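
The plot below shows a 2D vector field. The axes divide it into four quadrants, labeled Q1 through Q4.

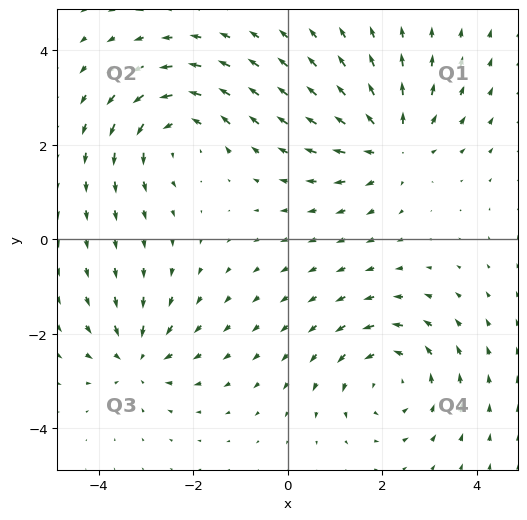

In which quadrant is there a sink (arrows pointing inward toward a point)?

The sink sits at approximately (-3.2, -2.5), which lies in quadrant Q3. The divergence there is about -4, negative as expected for a sink.

Q3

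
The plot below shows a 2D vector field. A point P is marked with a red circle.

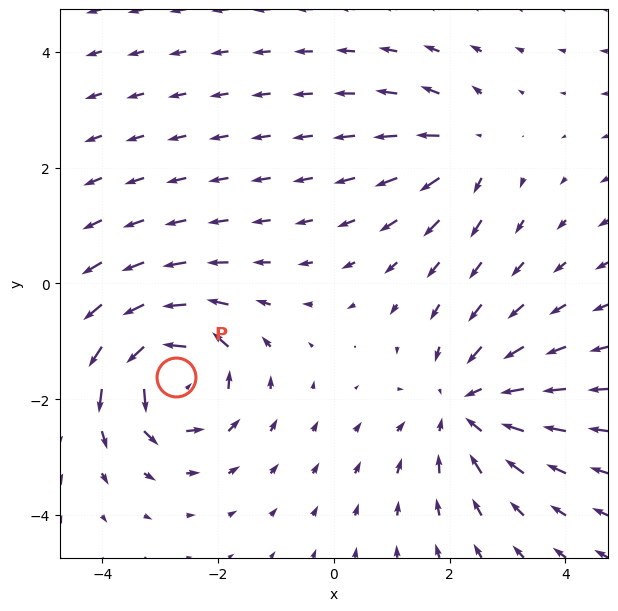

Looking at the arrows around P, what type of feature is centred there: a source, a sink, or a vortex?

At P (-2.7, -1.6) the arrows circulate counterclockwise. Divergence ≈0, curl about +7 — near-zero divergence with nonzero curl is a vortex.

vortex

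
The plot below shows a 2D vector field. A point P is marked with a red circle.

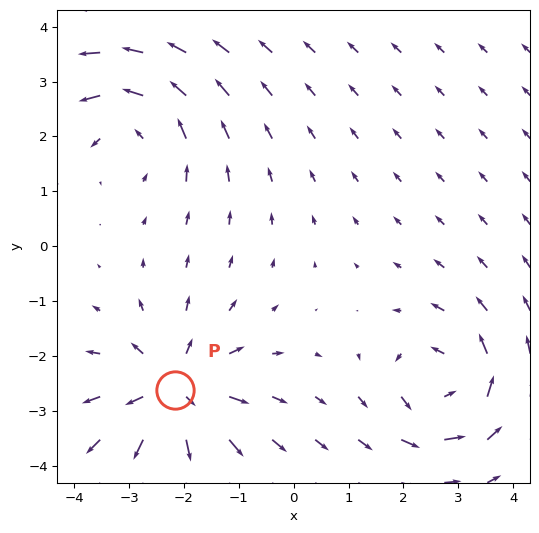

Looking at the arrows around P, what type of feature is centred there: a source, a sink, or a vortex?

At P (-2.2, -2.6) the arrows spread outward. Divergence about +6, curl ≈0 — positive divergence with near-zero curl is a source.

source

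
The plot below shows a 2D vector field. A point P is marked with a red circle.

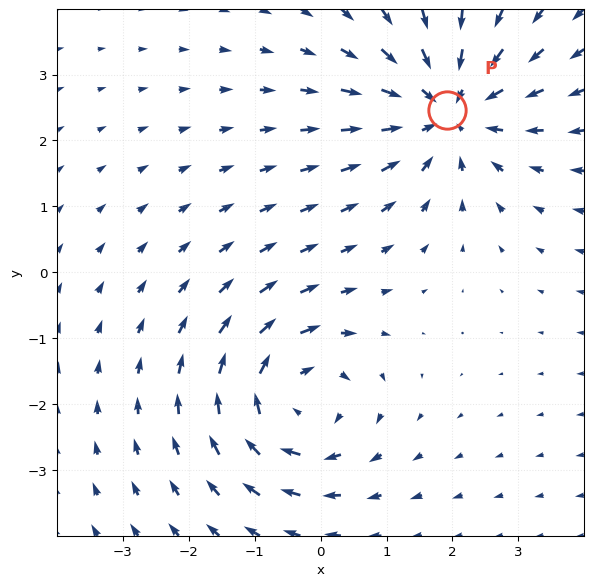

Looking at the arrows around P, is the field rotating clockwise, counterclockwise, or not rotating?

not rotating

Near P at (1.9, 2.5) the arrows show no circulation. The curl there is ≈0.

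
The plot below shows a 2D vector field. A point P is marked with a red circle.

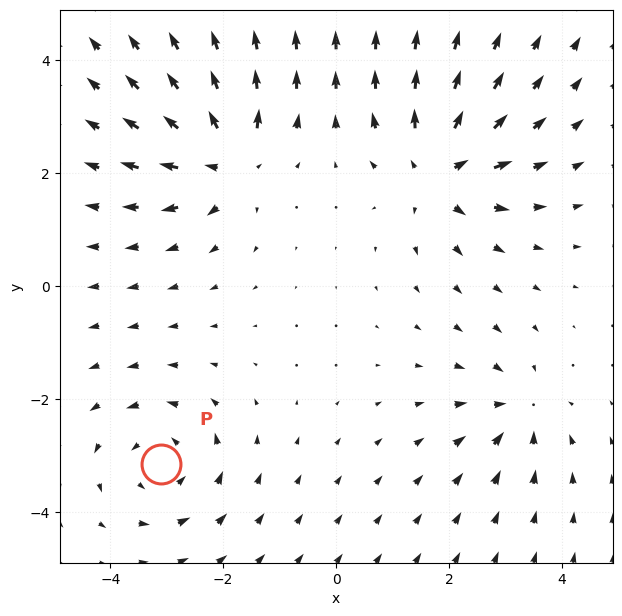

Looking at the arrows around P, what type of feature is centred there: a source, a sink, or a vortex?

vortex

At P (-3.1, -3.1) the arrows circulate counterclockwise. Divergence ≈0, curl about +4 — near-zero divergence with nonzero curl is a vortex.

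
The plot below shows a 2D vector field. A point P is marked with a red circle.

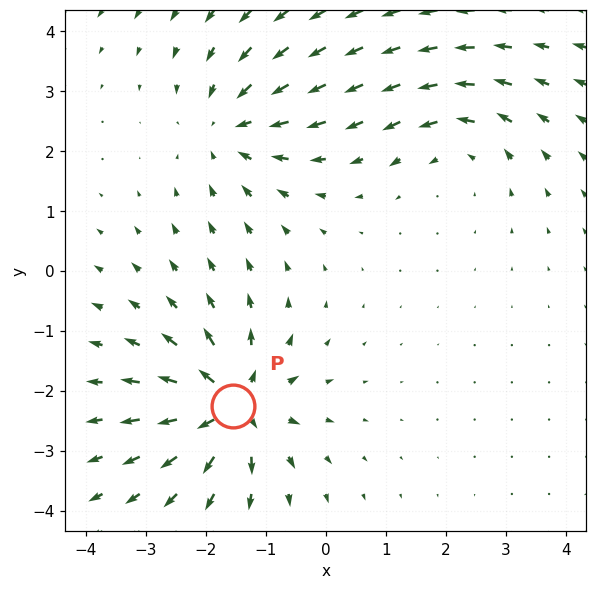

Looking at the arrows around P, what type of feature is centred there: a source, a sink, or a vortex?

source

At P (-1.6, -2.3) the arrows spread outward. Divergence about +6, curl ≈0 — positive divergence with near-zero curl is a source.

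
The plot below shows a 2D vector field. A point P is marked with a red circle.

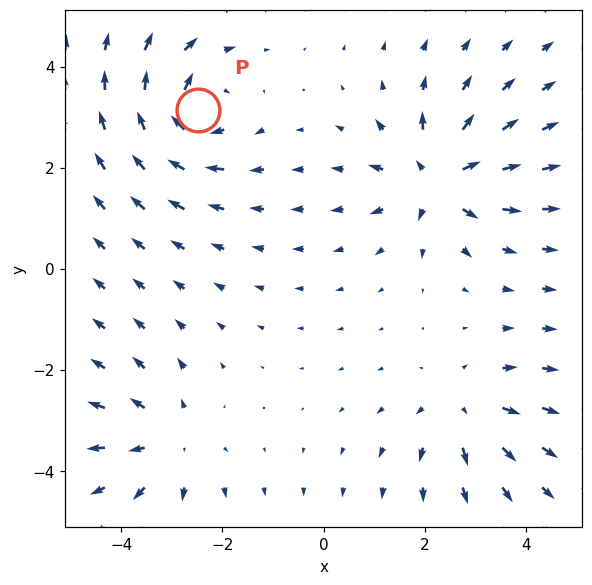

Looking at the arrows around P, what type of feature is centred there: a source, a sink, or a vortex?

vortex

At P (-2.5, 3.2) the arrows circulate clockwise. Divergence ≈0, curl about -6 — near-zero divergence with nonzero curl is a vortex.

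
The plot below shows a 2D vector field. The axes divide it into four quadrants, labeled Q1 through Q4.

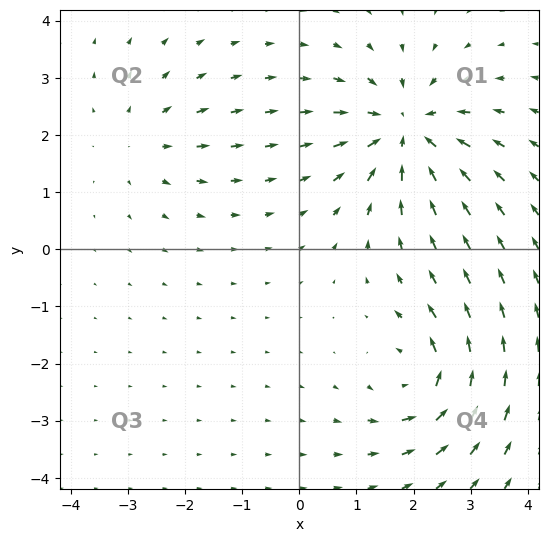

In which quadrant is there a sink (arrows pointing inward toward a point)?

Q1

The sink sits at approximately (1.9, 2.1), which lies in quadrant Q1. The divergence there is about -5, negative as expected for a sink.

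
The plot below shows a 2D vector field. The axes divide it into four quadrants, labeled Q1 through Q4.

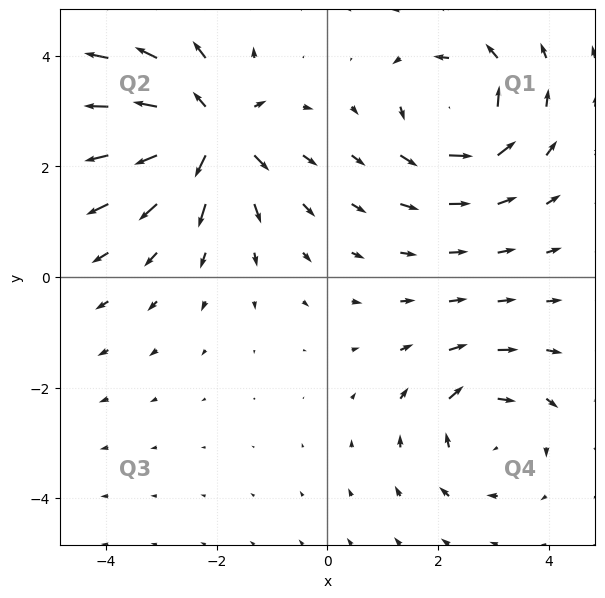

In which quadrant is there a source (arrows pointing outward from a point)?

The source sits at approximately (-2.1, 2.6), which lies in quadrant Q2. The divergence there is about +5, positive as expected for a source.

Q2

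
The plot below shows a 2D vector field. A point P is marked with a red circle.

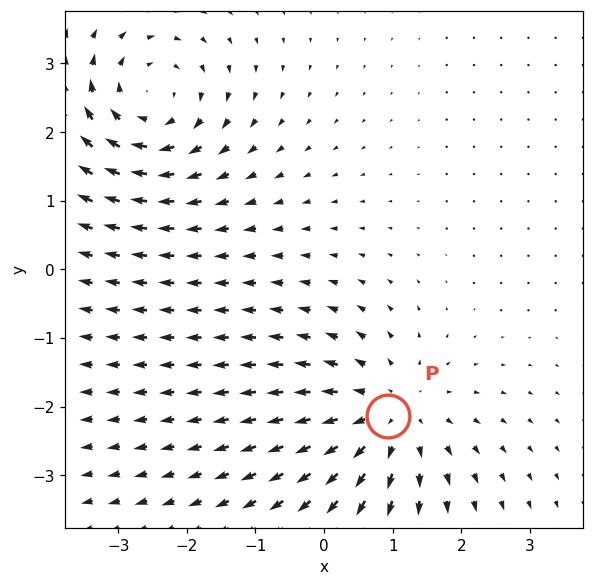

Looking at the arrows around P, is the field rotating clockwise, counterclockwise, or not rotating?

not rotating

Near P at (0.9, -2.1) the arrows show no circulation. The curl there is ≈0.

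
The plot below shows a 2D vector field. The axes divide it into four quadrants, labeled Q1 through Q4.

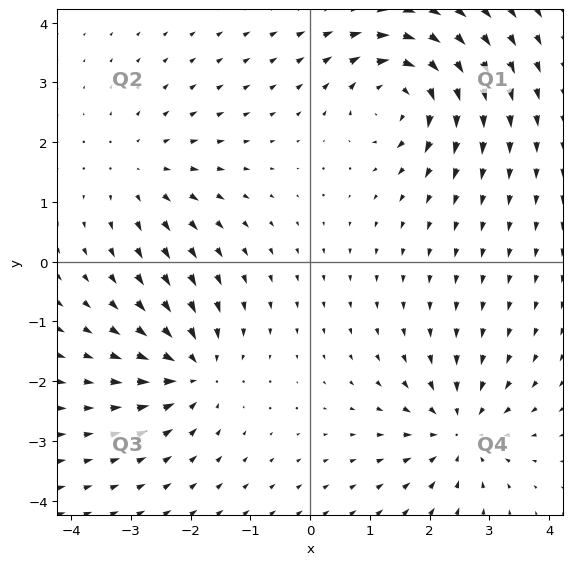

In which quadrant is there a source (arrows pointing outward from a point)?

The source sits at approximately (-2.8, 1.5), which lies in quadrant Q2. The divergence there is about +3, positive as expected for a source.

Q2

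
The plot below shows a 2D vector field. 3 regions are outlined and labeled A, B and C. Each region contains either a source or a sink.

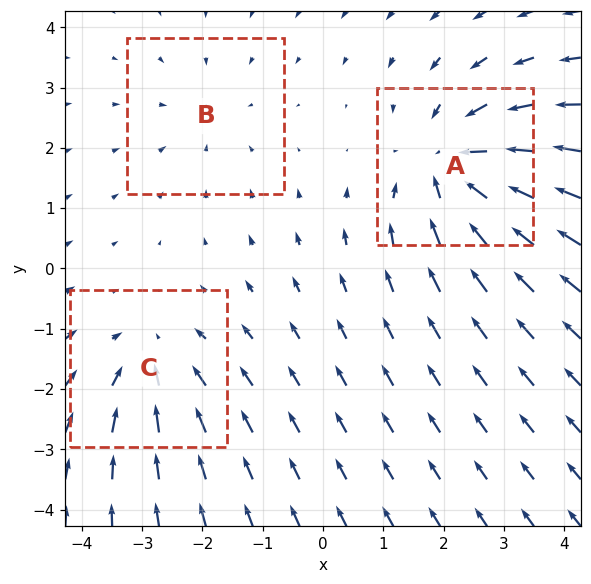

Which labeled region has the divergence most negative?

A

Divergence at each region's feature centre — A: about -4, B: about -2, C: about -3. Region A is most negative.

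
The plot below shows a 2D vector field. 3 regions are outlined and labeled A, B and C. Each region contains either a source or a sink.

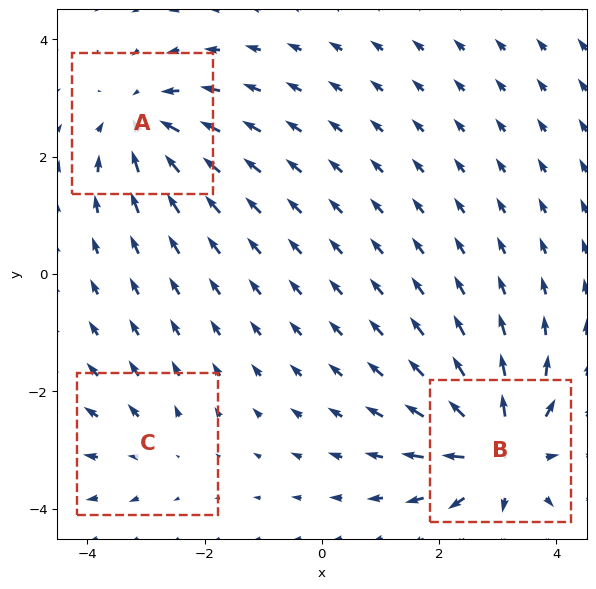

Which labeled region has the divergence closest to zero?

Divergence at each region's feature centre — A: about -4, B: about +5, C: about +2. Region C is closest to zero.

C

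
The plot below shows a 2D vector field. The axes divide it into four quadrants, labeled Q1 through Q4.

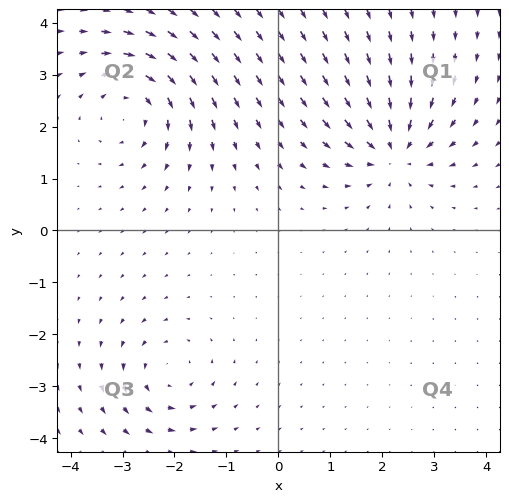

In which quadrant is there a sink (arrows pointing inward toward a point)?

Q1

The sink sits at approximately (2.2, 1.5), which lies in quadrant Q1. The divergence there is about -5, negative as expected for a sink.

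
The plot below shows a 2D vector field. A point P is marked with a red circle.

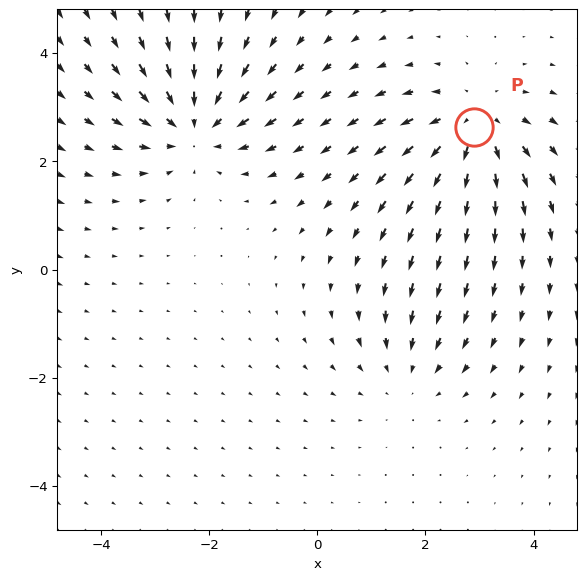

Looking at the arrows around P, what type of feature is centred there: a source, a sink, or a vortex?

source

At P (2.9, 2.6) the arrows spread outward. Divergence about +5, curl ≈0 — positive divergence with near-zero curl is a source.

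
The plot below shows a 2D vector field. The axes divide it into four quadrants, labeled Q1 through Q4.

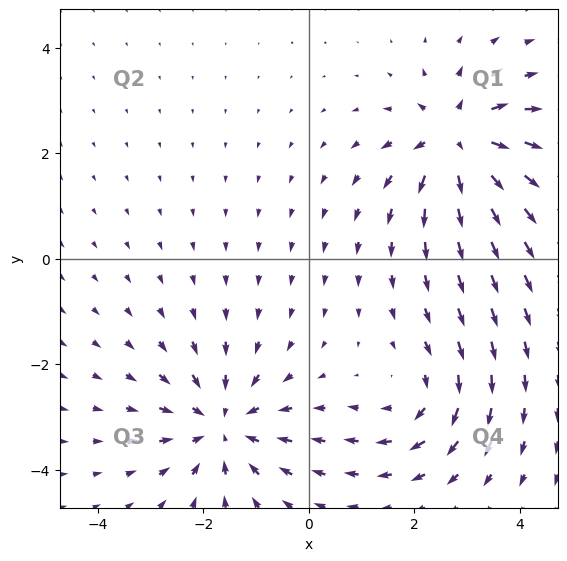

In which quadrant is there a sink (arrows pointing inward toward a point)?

The sink sits at approximately (-1.6, -3.2), which lies in quadrant Q3. The divergence there is about -4, negative as expected for a sink.

Q3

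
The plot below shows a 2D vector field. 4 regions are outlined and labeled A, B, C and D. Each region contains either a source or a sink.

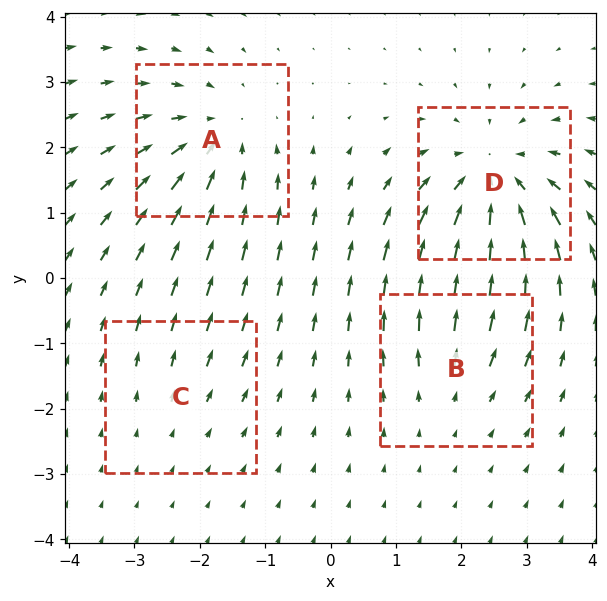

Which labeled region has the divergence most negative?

D

Divergence at each region's feature centre — A: about -5, B: about +3, C: about +2, D: about -6. Region D is most negative.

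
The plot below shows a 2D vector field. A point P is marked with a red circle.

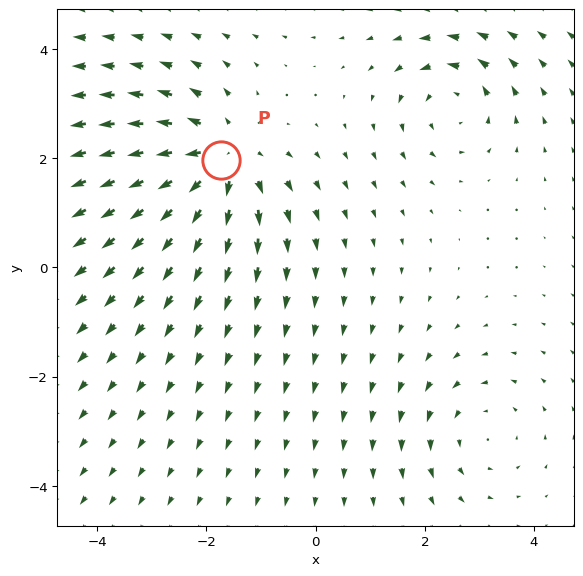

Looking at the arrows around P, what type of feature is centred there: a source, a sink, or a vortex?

source

At P (-1.7, 2.0) the arrows spread outward. Divergence about +5, curl ≈0 — positive divergence with near-zero curl is a source.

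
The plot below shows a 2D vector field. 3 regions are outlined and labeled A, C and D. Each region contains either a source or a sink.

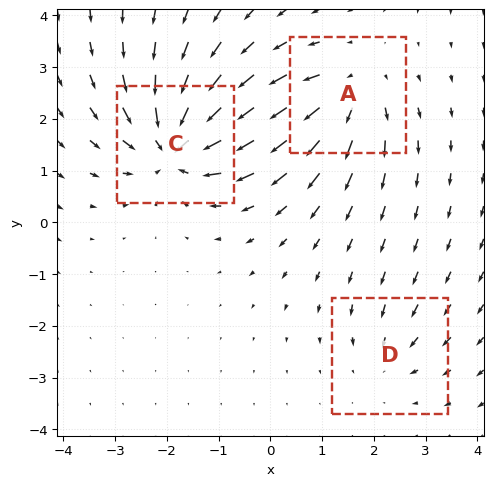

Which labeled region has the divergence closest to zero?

D

Divergence at each region's feature centre — A: about +4, C: about -6, D: about -2. Region D is closest to zero.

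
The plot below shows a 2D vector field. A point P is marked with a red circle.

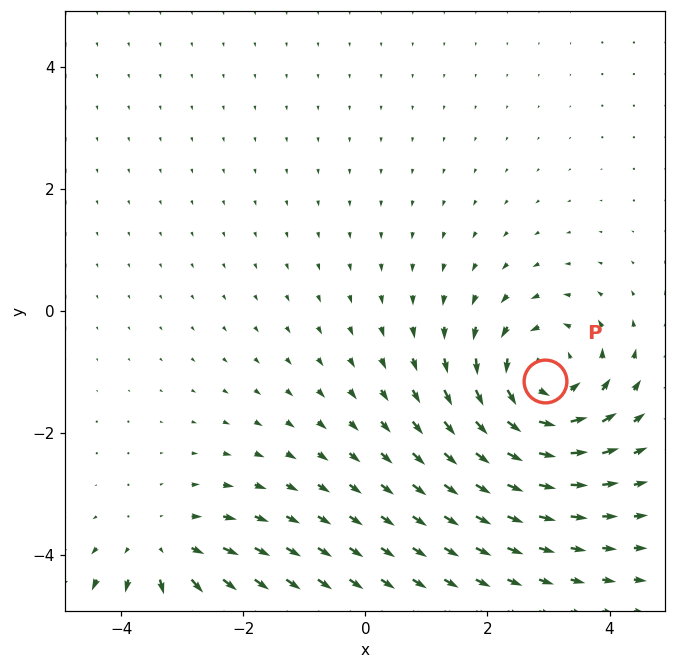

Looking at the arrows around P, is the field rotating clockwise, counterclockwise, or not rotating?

Near P at (2.9, -1.1) the arrows circulate counterclockwise. The curl (z-component) there is about +4; positive curl means counterclockwise rotation.

counterclockwise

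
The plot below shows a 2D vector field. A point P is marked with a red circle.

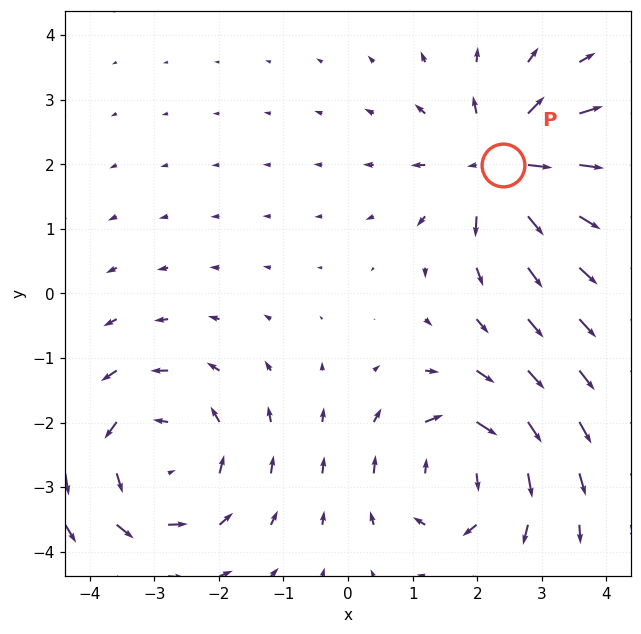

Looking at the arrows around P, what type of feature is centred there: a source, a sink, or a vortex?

At P (2.4, 2.0) the arrows spread outward. Divergence about +5, curl ≈0 — positive divergence with near-zero curl is a source.

source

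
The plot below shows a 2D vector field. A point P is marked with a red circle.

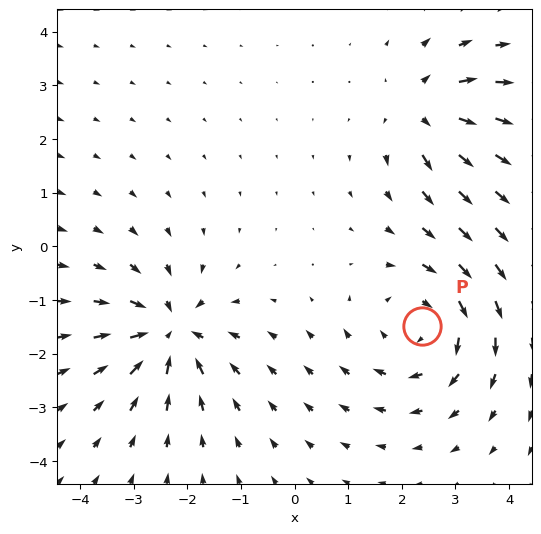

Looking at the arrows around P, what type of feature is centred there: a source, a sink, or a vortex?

vortex

At P (2.4, -1.5) the arrows circulate clockwise. Divergence ≈0, curl about -4 — near-zero divergence with nonzero curl is a vortex.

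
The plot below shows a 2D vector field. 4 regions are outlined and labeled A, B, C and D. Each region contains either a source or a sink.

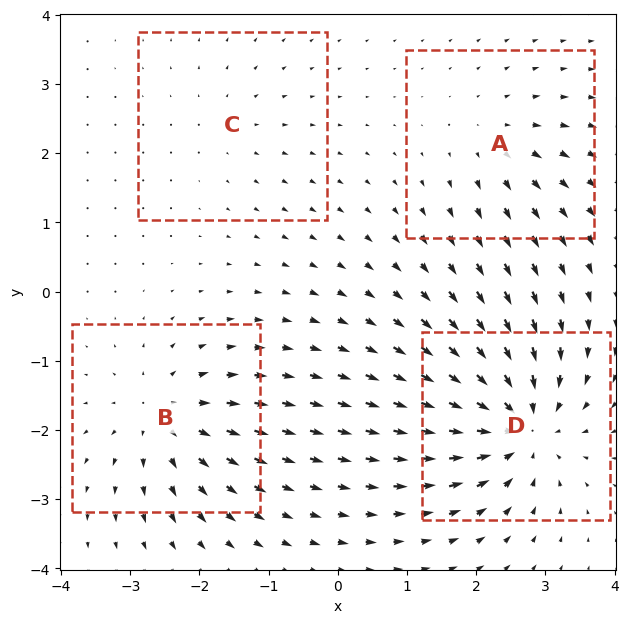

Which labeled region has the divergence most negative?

D

Divergence at each region's feature centre — A: about +4, B: about +6, C: about +2, D: about -8. Region D is most negative.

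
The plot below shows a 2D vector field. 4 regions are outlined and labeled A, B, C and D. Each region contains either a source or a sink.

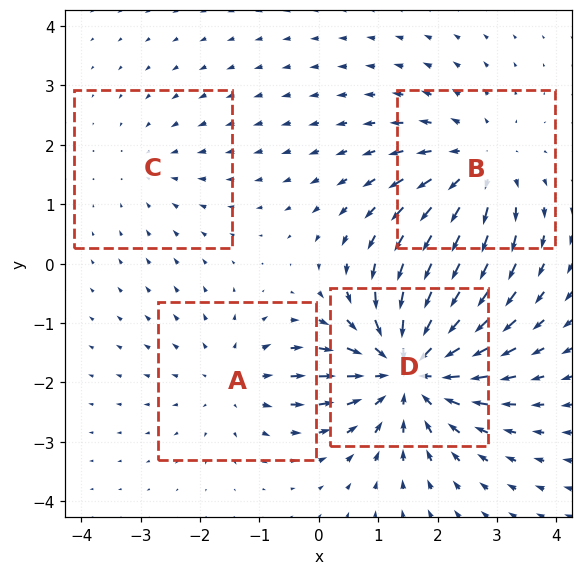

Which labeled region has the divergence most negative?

D

Divergence at each region's feature centre — A: about +3, B: about +4, C: about -2, D: about -6. Region D is most negative.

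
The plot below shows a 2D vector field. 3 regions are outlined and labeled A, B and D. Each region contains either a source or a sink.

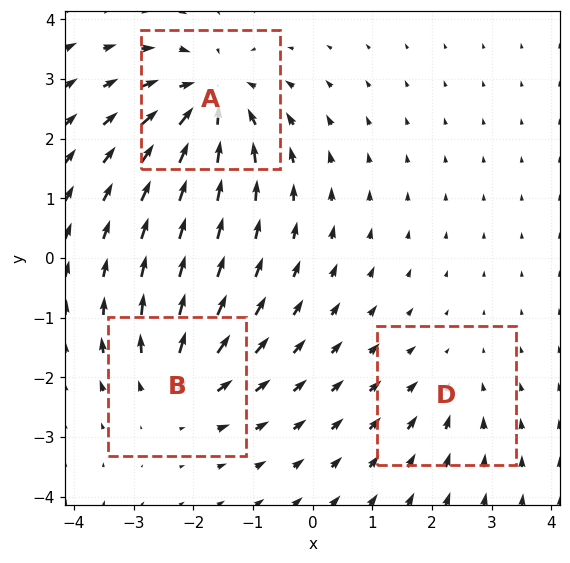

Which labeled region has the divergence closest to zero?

Divergence at each region's feature centre — A: about -5, B: about +3, D: about -2. Region D is closest to zero.

D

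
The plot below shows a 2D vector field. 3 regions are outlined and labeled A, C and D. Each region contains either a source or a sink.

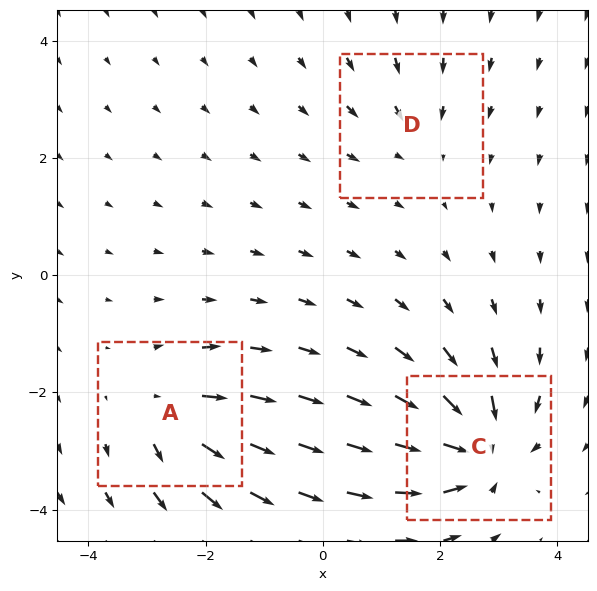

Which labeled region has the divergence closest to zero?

D

Divergence at each region's feature centre — A: about +4, C: about -6, D: about -2. Region D is closest to zero.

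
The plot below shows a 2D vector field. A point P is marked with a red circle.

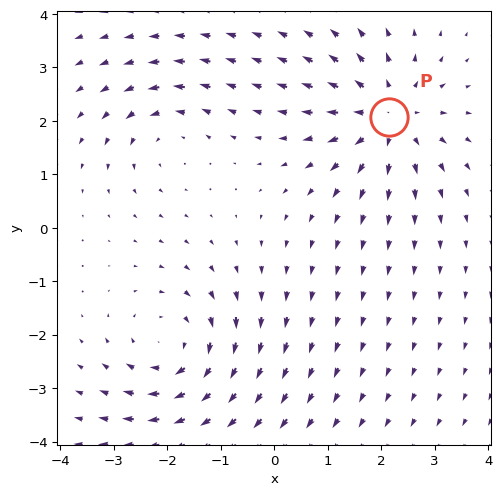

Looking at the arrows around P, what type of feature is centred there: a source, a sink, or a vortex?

At P (2.1, 2.1) the arrows spread outward. Divergence about +5, curl ≈0 — positive divergence with near-zero curl is a source.

source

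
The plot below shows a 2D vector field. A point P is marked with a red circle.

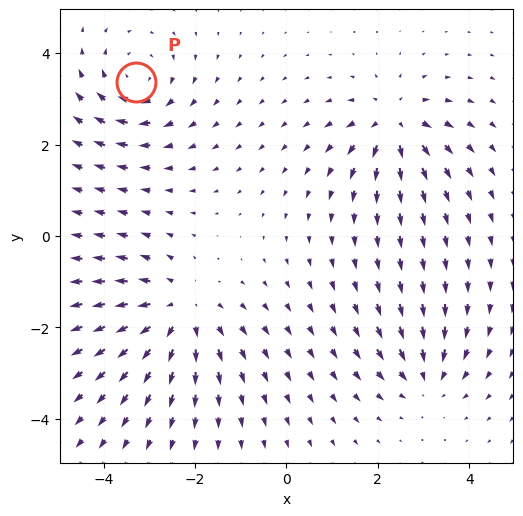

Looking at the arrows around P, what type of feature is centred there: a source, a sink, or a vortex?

vortex

At P (-3.3, 3.4) the arrows circulate clockwise. Divergence ≈0, curl about -4 — near-zero divergence with nonzero curl is a vortex.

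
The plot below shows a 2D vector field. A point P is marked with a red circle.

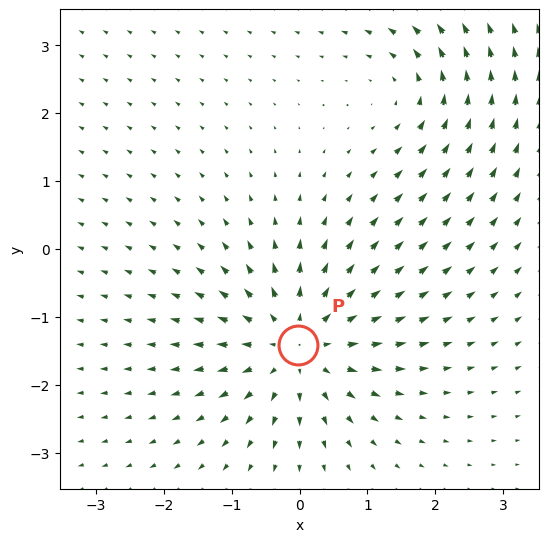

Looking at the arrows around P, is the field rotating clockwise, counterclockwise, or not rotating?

not rotating

Near P at (-0.0, -1.4) the arrows show no circulation. The curl there is ≈0.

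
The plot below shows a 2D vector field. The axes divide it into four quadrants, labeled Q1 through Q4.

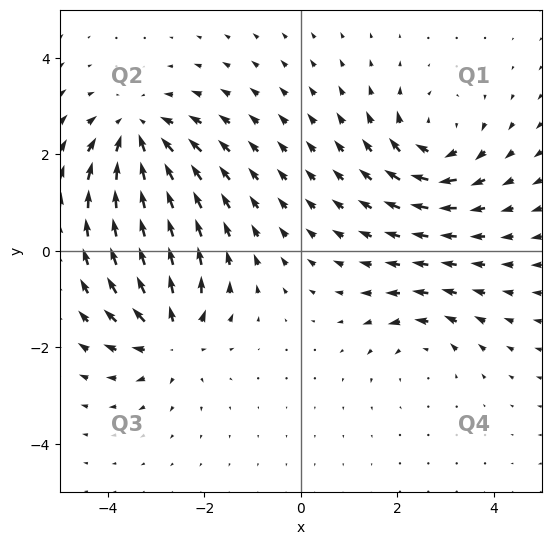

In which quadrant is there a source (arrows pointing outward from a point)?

The source sits at approximately (-2.7, -1.8), which lies in quadrant Q3. The divergence there is about +5, positive as expected for a source.

Q3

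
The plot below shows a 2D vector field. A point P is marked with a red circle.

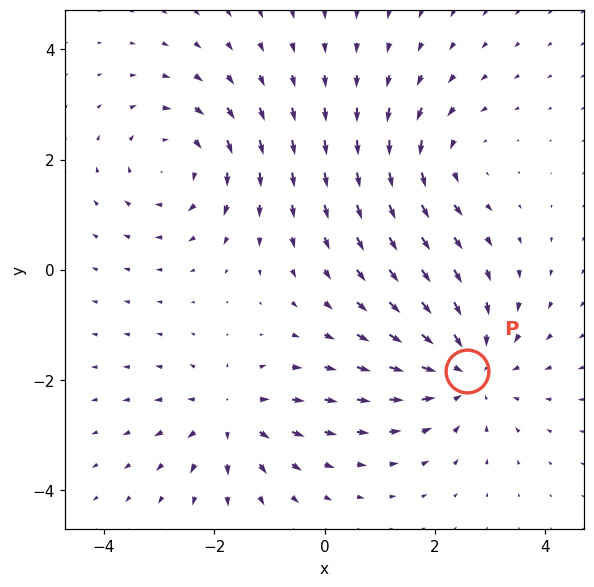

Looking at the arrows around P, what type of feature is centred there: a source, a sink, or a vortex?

sink

At P (2.6, -1.8) the arrows converge inward. Divergence about -4, curl ≈0 — negative divergence with near-zero curl is a sink.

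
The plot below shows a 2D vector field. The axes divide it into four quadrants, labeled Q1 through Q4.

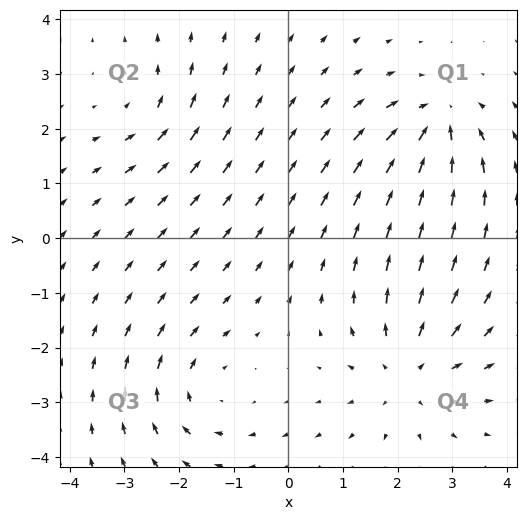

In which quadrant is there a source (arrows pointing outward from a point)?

The source sits at approximately (2.2, -2.4), which lies in quadrant Q4. The divergence there is about +4, positive as expected for a source.

Q4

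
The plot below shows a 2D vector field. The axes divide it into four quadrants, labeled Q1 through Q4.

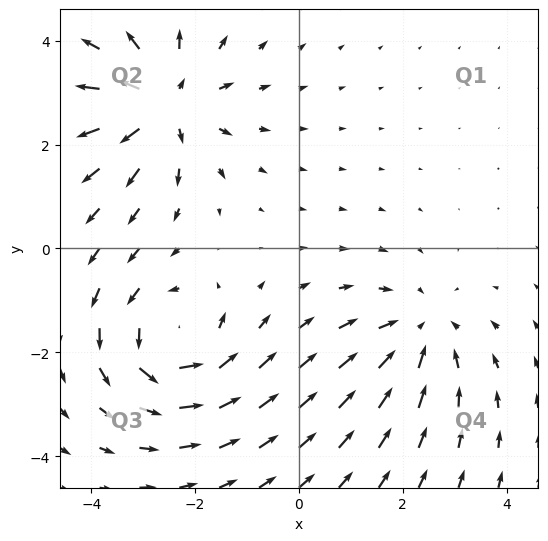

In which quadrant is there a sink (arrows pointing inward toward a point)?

The sink sits at approximately (2.3, -1.6), which lies in quadrant Q4. The divergence there is about -3, negative as expected for a sink.

Q4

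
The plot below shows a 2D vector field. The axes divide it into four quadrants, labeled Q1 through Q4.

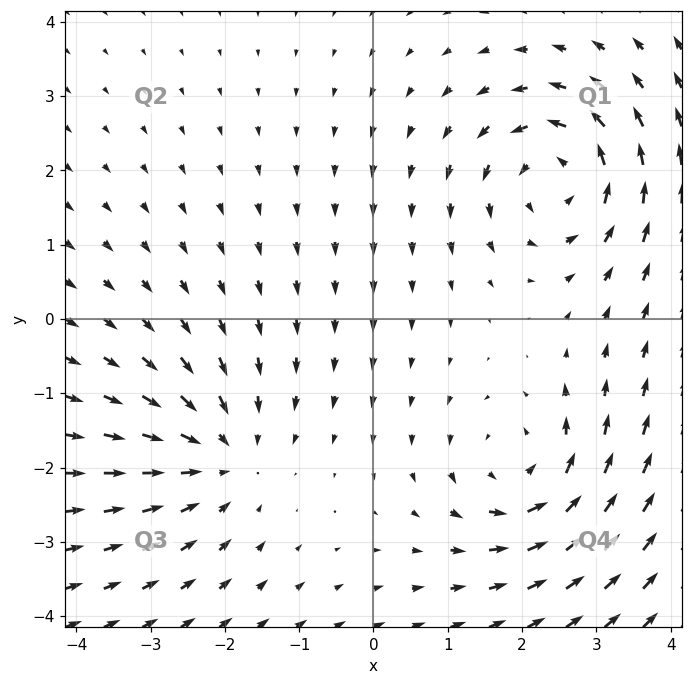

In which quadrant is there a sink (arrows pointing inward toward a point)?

Q3

The sink sits at approximately (-2.1, -1.8), which lies in quadrant Q3. The divergence there is about -3, negative as expected for a sink.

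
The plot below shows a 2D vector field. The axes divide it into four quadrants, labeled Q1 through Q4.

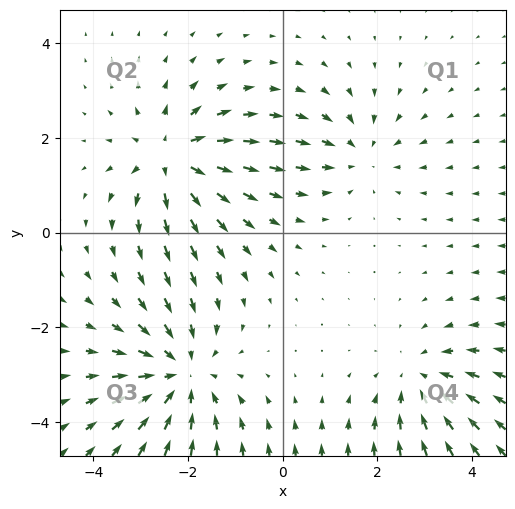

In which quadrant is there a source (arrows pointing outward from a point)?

The source sits at approximately (-2.4, 1.6), which lies in quadrant Q2. The divergence there is about +5, positive as expected for a source.

Q2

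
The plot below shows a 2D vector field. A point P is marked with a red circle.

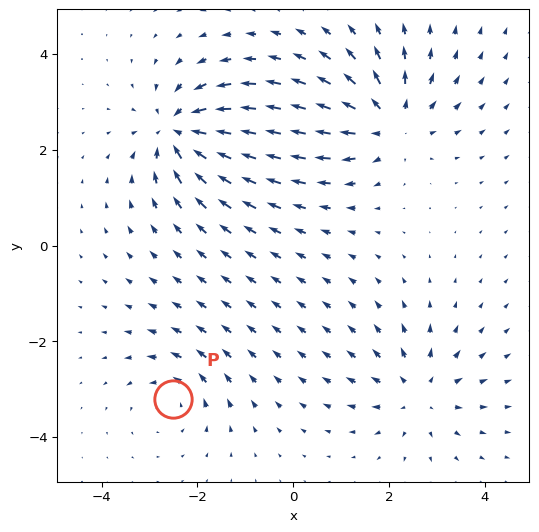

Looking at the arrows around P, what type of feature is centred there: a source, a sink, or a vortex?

vortex

At P (-2.5, -3.2) the arrows circulate counterclockwise. Divergence ≈0, curl about +4 — near-zero divergence with nonzero curl is a vortex.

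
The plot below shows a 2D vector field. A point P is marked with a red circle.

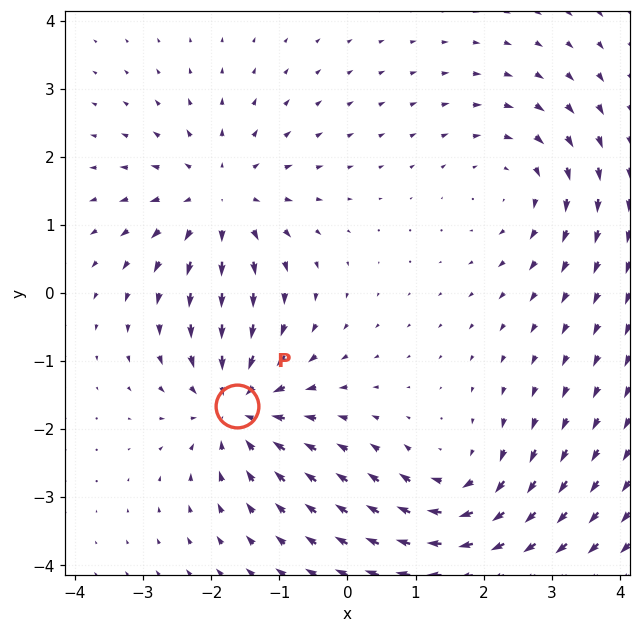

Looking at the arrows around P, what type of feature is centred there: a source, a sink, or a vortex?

At P (-1.6, -1.7) the arrows converge inward. Divergence about -6, curl ≈0 — negative divergence with near-zero curl is a sink.

sink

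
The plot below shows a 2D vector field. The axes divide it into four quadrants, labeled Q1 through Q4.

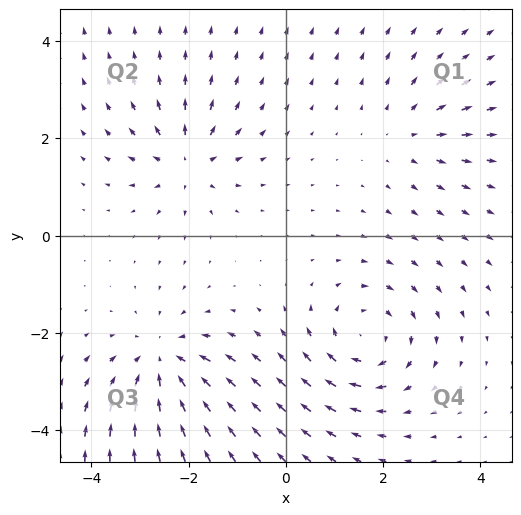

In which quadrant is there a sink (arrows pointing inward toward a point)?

The sink sits at approximately (-2.5, -2.6), which lies in quadrant Q3. The divergence there is about -4, negative as expected for a sink.

Q3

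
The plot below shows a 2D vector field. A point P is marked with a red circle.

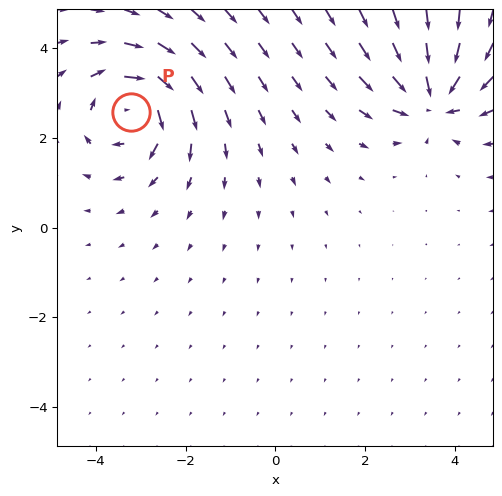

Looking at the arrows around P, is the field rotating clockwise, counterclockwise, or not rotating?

Near P at (-3.2, 2.6) the arrows circulate clockwise. The curl (z-component) there is about -5; negative curl means clockwise rotation.

clockwise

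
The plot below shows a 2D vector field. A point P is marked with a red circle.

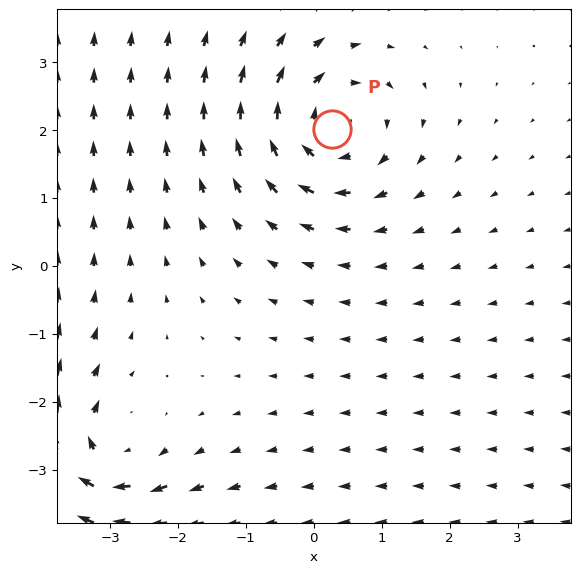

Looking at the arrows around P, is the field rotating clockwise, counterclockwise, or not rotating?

clockwise

Near P at (0.3, 2.0) the arrows circulate clockwise. The curl (z-component) there is about -3; negative curl means clockwise rotation.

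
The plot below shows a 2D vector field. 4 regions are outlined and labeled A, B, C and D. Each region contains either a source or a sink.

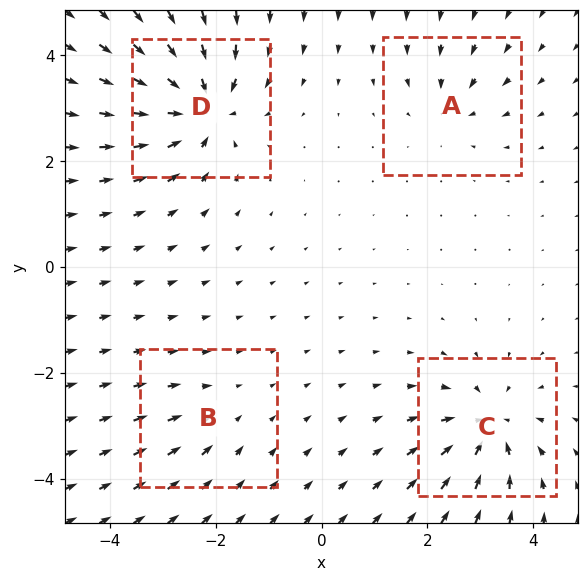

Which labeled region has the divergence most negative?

Divergence at each region's feature centre — A: about -4, B: about -3, C: about -7, D: about -8. Region D is most negative.

D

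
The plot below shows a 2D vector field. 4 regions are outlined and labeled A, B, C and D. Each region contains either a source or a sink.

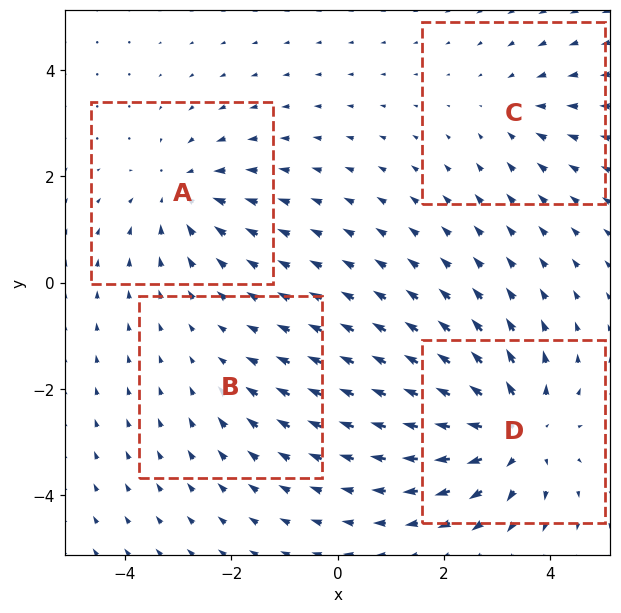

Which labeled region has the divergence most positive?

D

Divergence at each region's feature centre — A: about -4, B: about -2, C: about -3, D: about +6. Region D is most positive.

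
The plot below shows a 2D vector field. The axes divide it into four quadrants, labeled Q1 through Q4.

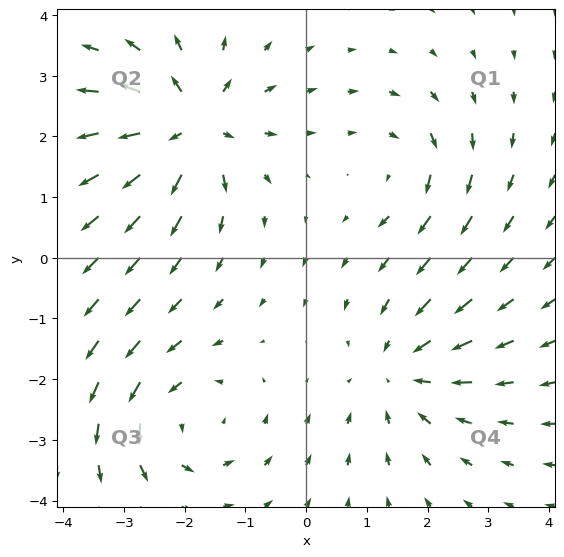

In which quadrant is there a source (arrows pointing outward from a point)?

The source sits at approximately (-1.9, 2.2), which lies in quadrant Q2. The divergence there is about +6, positive as expected for a source.

Q2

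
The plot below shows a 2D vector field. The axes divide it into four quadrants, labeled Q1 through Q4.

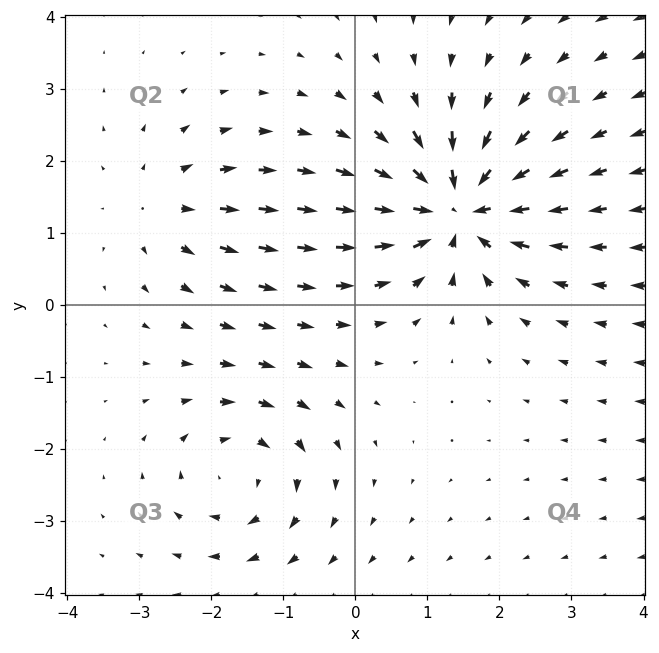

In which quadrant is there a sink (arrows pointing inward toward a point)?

Q1

The sink sits at approximately (1.4, 1.3), which lies in quadrant Q1. The divergence there is about -6, negative as expected for a sink.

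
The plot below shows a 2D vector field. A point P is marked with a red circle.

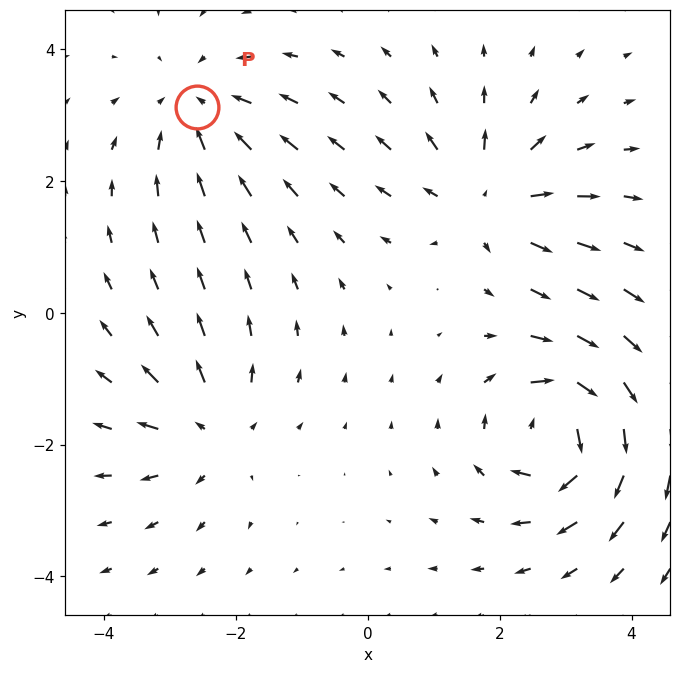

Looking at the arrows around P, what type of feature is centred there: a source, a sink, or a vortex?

sink

At P (-2.6, 3.1) the arrows converge inward. Divergence about -3, curl ≈0 — negative divergence with near-zero curl is a sink.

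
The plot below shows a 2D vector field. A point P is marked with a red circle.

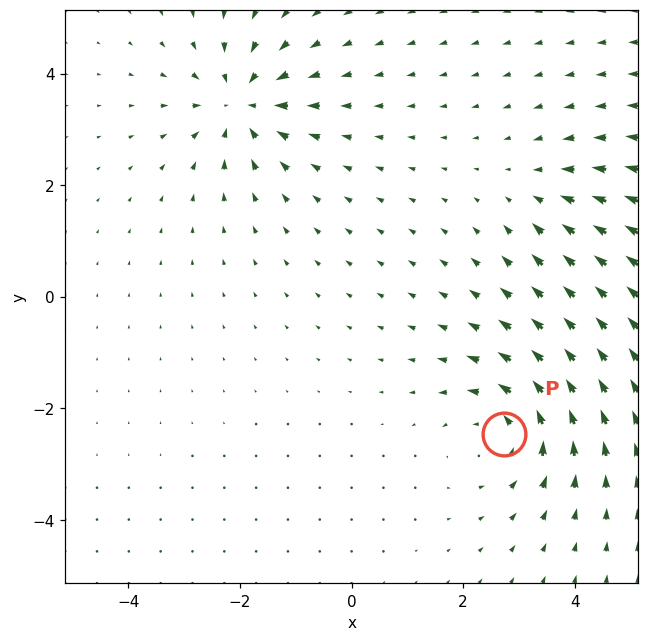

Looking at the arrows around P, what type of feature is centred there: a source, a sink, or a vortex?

At P (2.7, -2.5) the arrows circulate counterclockwise. Divergence ≈0, curl about +5 — near-zero divergence with nonzero curl is a vortex.

vortex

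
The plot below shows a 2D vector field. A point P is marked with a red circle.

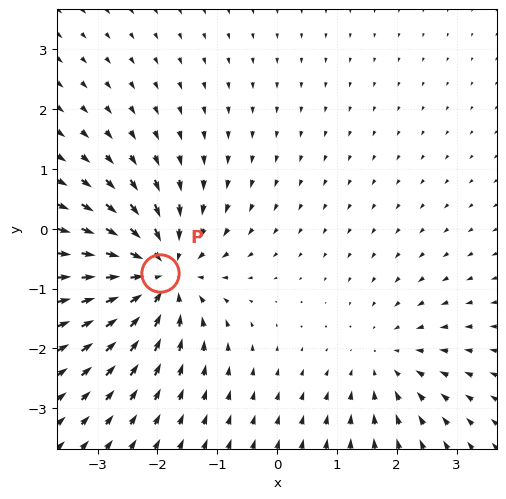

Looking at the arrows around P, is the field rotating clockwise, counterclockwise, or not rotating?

not rotating

Near P at (-2.0, -0.7) the arrows show no circulation. The curl there is ≈0.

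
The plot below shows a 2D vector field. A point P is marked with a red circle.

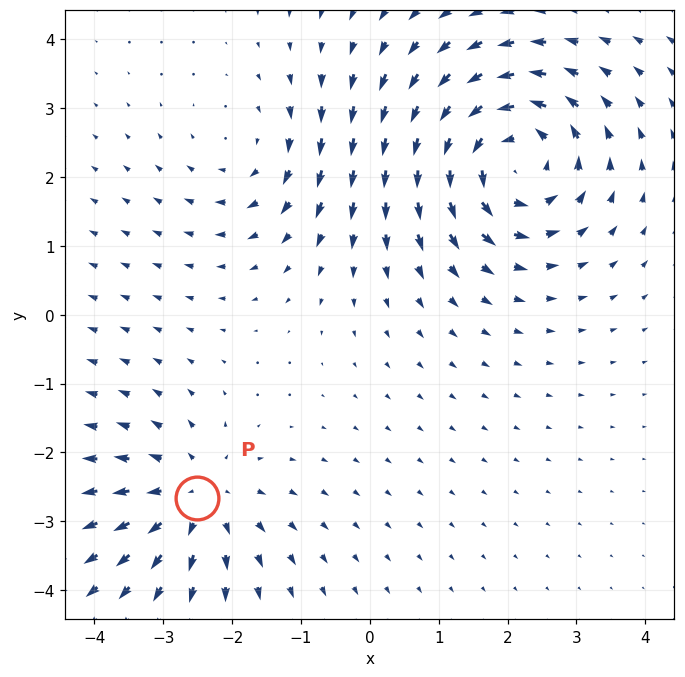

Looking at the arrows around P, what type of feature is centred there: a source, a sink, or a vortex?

source

At P (-2.5, -2.7) the arrows spread outward. Divergence about +3, curl ≈0 — positive divergence with near-zero curl is a source.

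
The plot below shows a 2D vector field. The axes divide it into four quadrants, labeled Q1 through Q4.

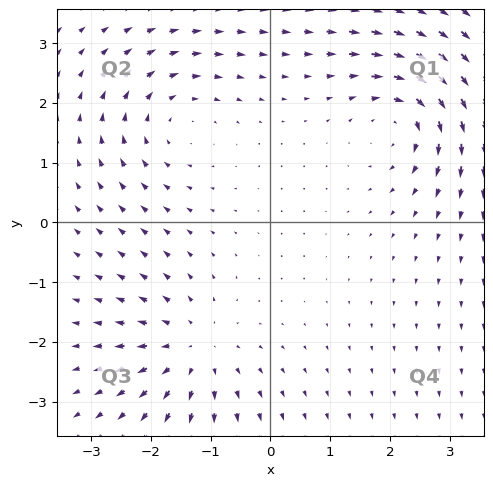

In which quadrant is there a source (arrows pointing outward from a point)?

Q3

The source sits at approximately (-1.3, -2.1), which lies in quadrant Q3. The divergence there is about +4, positive as expected for a source.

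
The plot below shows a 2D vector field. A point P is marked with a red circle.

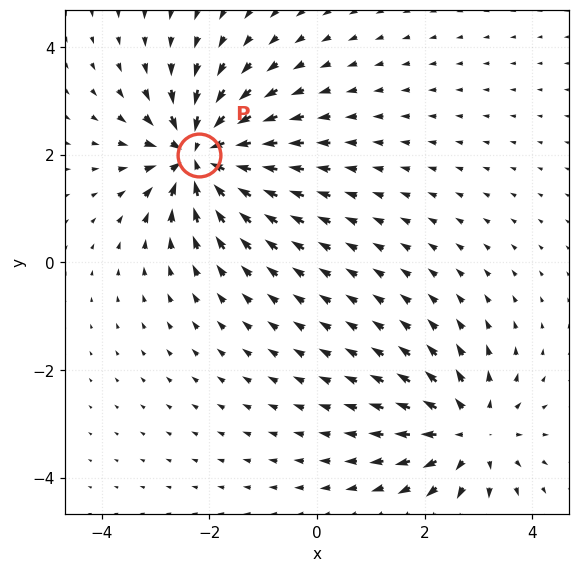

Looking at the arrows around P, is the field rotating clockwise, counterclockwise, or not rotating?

not rotating

Near P at (-2.2, 2.0) the arrows show no circulation. The curl there is ≈0.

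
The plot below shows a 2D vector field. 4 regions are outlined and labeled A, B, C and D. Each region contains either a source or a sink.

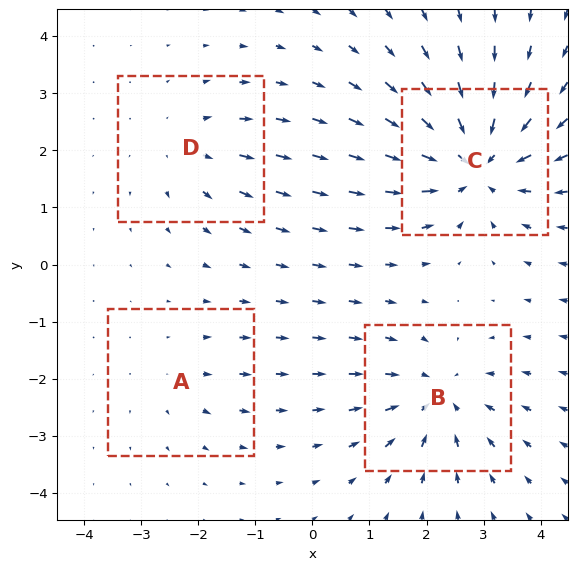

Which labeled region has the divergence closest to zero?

Divergence at each region's feature centre — A: about +2, B: about -5, C: about -7, D: about +3. Region A is closest to zero.

A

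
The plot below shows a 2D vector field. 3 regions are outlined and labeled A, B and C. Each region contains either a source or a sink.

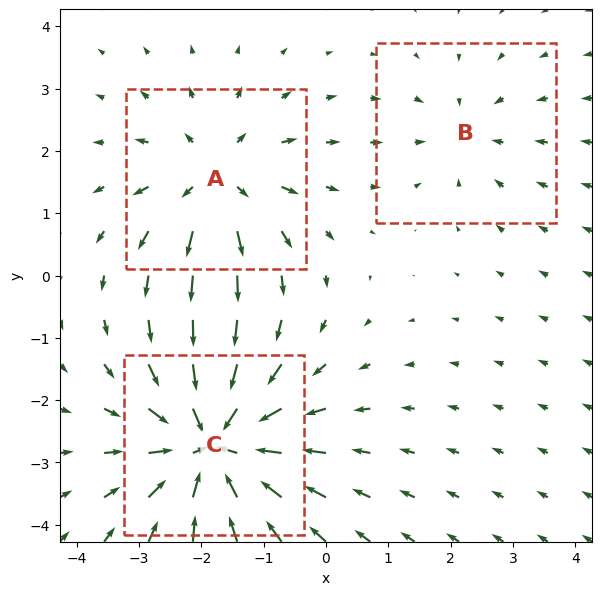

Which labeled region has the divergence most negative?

Divergence at each region's feature centre — A: about +3, B: about -2, C: about -5. Region C is most negative.

C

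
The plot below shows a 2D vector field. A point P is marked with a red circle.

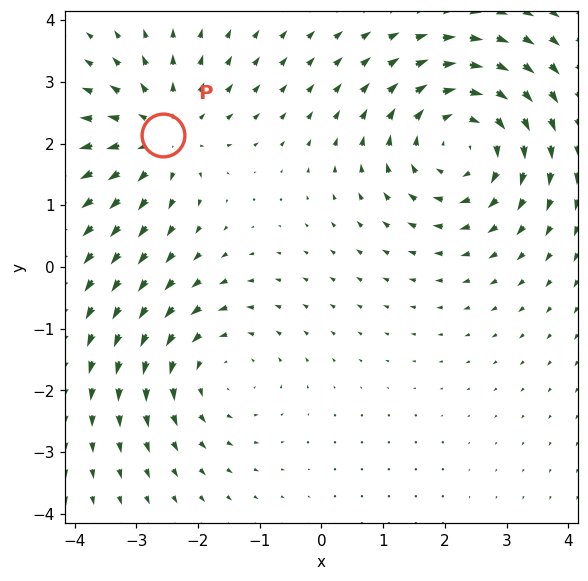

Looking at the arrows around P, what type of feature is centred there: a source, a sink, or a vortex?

At P (-2.6, 2.1) the arrows spread outward. Divergence about +3, curl ≈0 — positive divergence with near-zero curl is a source.

source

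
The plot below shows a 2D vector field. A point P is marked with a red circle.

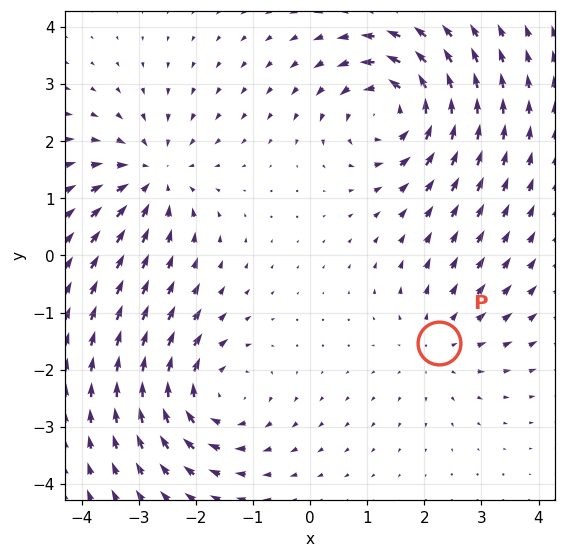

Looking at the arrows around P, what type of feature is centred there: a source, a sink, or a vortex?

source

At P (2.3, -1.5) the arrows spread outward. Divergence about +3, curl ≈0 — positive divergence with near-zero curl is a source.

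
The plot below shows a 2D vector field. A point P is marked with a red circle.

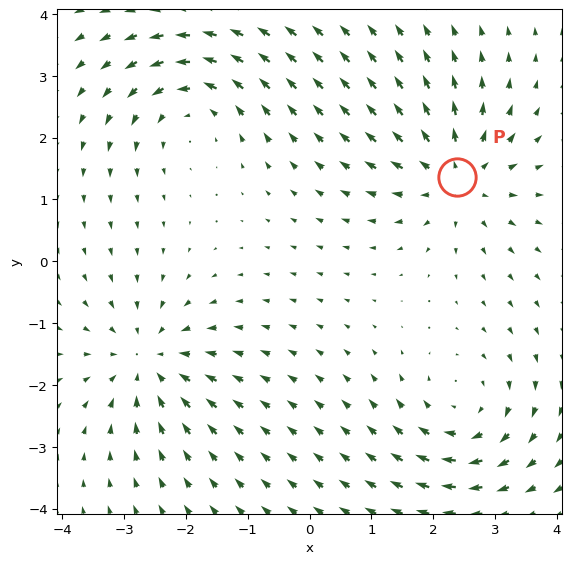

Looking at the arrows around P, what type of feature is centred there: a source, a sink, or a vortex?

source

At P (2.4, 1.4) the arrows spread outward. Divergence about +6, curl ≈0 — positive divergence with near-zero curl is a source.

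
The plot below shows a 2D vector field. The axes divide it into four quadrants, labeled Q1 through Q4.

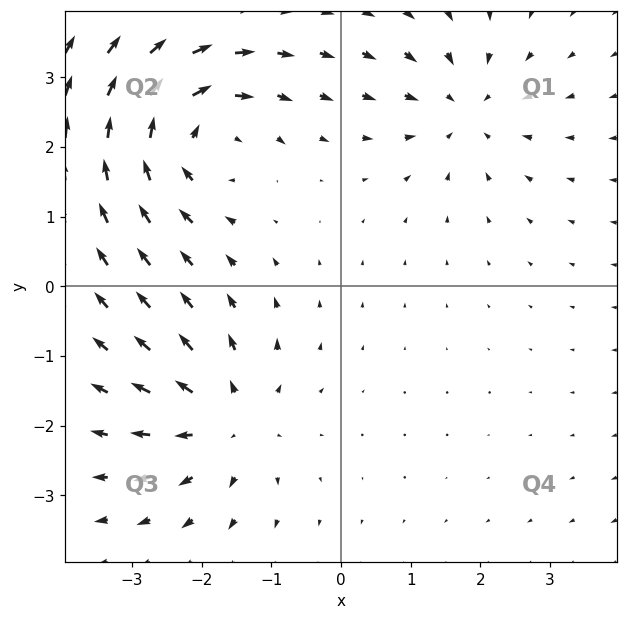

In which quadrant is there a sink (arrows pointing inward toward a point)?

Q1

The sink sits at approximately (1.8, 2.6), which lies in quadrant Q1. The divergence there is about -3, negative as expected for a sink.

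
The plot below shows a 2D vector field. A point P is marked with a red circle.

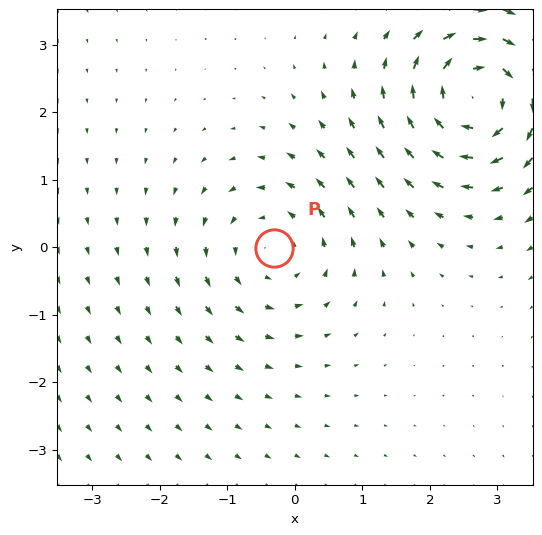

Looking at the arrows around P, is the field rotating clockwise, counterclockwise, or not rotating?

counterclockwise

Near P at (-0.3, -0.0) the arrows circulate counterclockwise. The curl (z-component) there is about +3; positive curl means counterclockwise rotation.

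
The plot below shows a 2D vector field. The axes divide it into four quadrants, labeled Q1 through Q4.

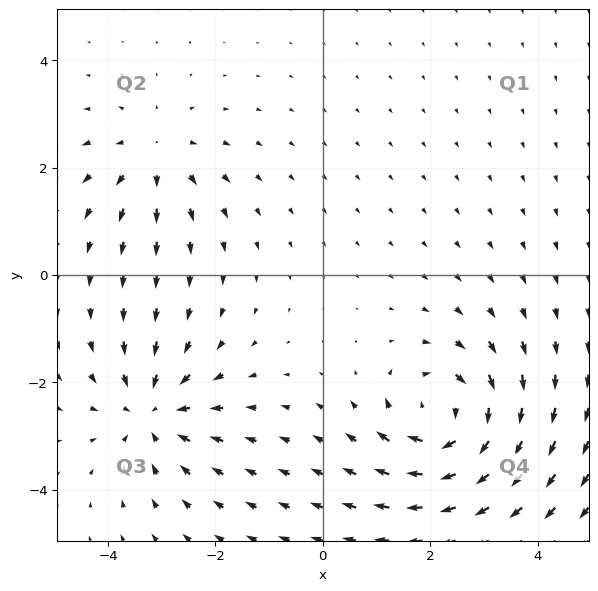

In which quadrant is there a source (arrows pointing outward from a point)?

Q2

The source sits at approximately (-3.1, 2.2), which lies in quadrant Q2. The divergence there is about +3, positive as expected for a source.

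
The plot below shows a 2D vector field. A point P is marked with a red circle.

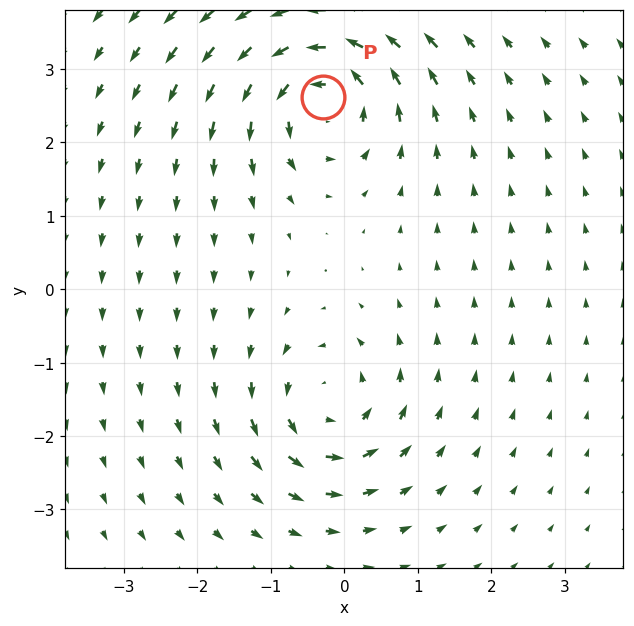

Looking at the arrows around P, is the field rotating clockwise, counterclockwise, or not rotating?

Near P at (-0.3, 2.6) the arrows circulate counterclockwise. The curl (z-component) there is about +7; positive curl means counterclockwise rotation.

counterclockwise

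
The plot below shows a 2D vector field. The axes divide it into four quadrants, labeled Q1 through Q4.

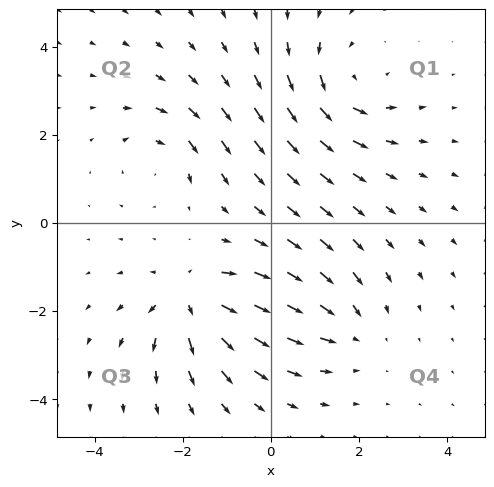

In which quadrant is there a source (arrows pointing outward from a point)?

Q3

The source sits at approximately (-1.8, -1.8), which lies in quadrant Q3. The divergence there is about +6, positive as expected for a source.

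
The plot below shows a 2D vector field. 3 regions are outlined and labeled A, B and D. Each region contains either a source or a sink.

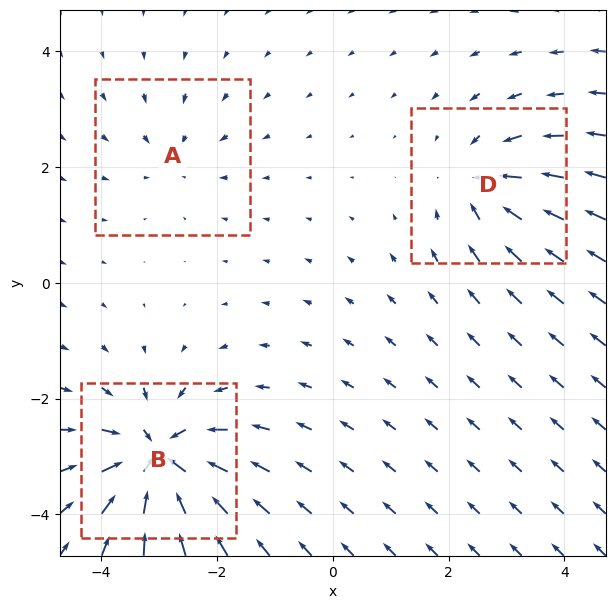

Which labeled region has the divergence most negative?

B

Divergence at each region's feature centre — A: about -2, B: about -6, D: about -4. Region B is most negative.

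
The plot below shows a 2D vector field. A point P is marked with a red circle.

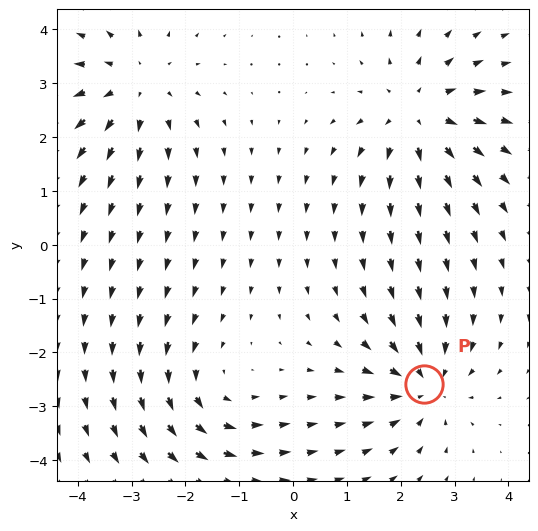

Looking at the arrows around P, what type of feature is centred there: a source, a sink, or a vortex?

sink

At P (2.4, -2.6) the arrows converge inward. Divergence about -5, curl ≈0 — negative divergence with near-zero curl is a sink.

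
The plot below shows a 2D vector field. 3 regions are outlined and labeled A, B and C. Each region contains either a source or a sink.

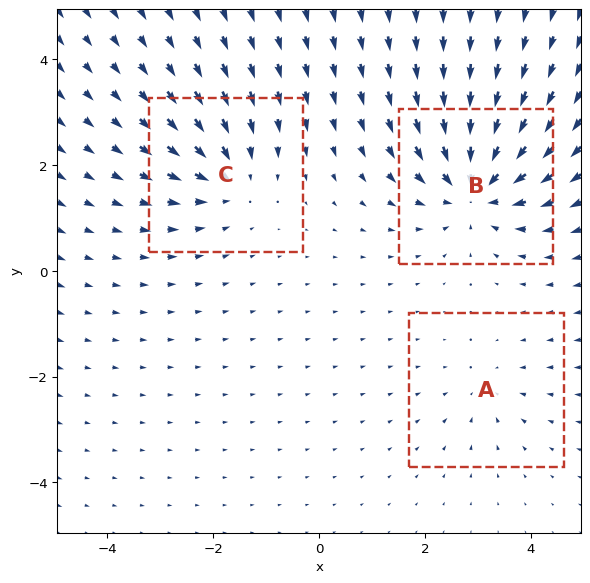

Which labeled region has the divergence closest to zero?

Divergence at each region's feature centre — A: about -2, B: about -6, C: about -4. Region A is closest to zero.

A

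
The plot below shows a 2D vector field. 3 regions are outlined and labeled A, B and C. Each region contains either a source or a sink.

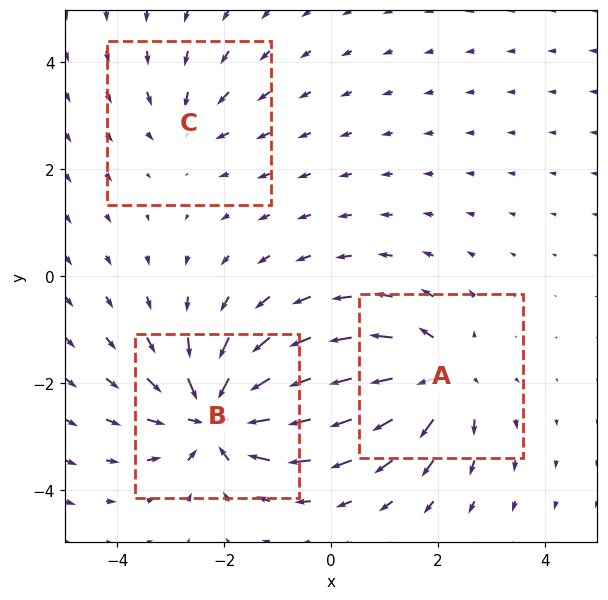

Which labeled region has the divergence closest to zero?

Divergence at each region's feature centre — A: about +4, B: about -6, C: about -2. Region C is closest to zero.

C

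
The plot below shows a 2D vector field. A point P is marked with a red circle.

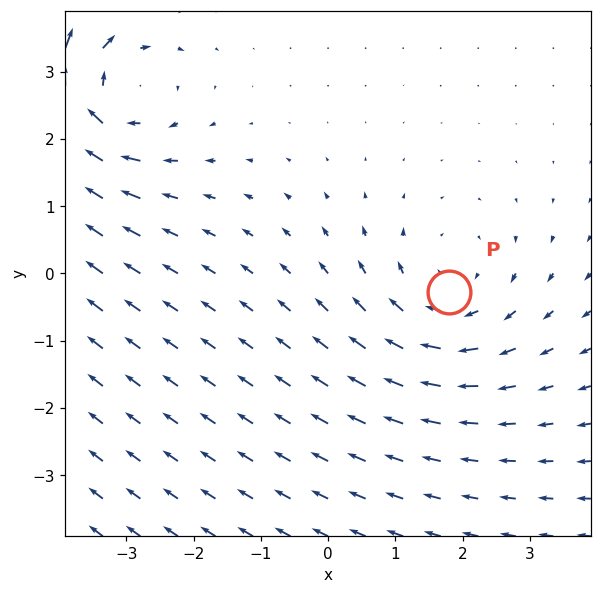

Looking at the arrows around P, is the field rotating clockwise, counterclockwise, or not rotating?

clockwise

Near P at (1.8, -0.3) the arrows circulate clockwise. The curl (z-component) there is about -3; negative curl means clockwise rotation.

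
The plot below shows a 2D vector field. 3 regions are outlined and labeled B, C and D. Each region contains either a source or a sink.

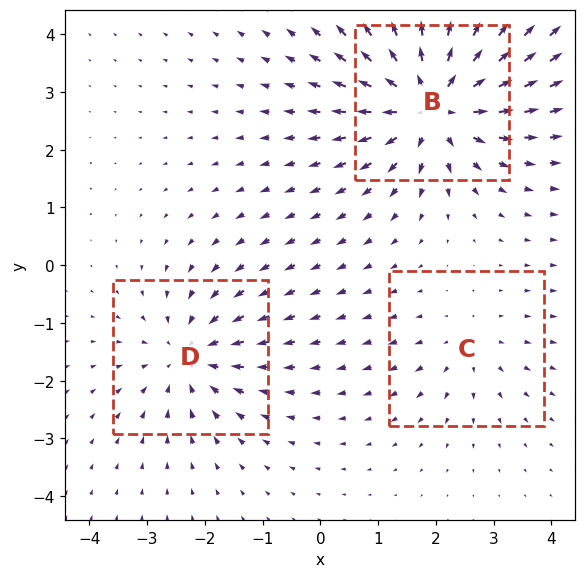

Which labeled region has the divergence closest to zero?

Divergence at each region's feature centre — B: about +5, C: about +2, D: about -3. Region C is closest to zero.

C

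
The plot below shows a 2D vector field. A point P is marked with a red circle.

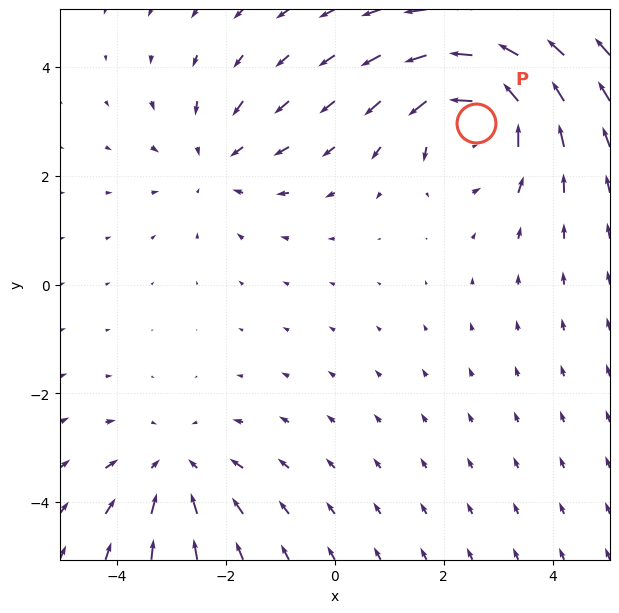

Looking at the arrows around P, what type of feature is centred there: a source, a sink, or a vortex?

At P (2.6, 3.0) the arrows circulate counterclockwise. Divergence ≈0, curl about +5 — near-zero divergence with nonzero curl is a vortex.

vortex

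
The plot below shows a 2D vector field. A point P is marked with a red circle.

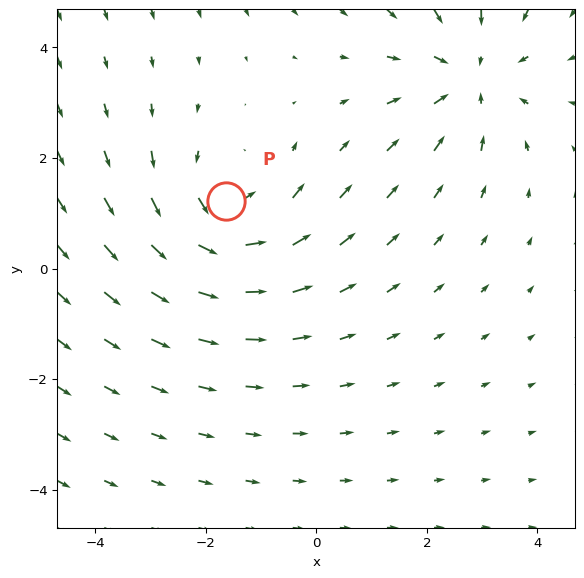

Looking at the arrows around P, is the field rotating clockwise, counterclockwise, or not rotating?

counterclockwise

Near P at (-1.6, 1.2) the arrows circulate counterclockwise. The curl (z-component) there is about +4; positive curl means counterclockwise rotation.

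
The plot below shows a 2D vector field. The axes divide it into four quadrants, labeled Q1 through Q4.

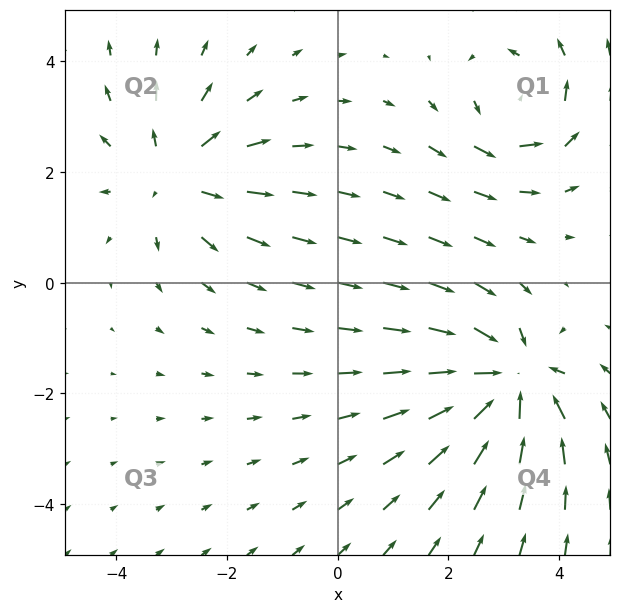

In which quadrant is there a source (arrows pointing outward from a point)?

The source sits at approximately (-2.9, 1.9), which lies in quadrant Q2. The divergence there is about +4, positive as expected for a source.

Q2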